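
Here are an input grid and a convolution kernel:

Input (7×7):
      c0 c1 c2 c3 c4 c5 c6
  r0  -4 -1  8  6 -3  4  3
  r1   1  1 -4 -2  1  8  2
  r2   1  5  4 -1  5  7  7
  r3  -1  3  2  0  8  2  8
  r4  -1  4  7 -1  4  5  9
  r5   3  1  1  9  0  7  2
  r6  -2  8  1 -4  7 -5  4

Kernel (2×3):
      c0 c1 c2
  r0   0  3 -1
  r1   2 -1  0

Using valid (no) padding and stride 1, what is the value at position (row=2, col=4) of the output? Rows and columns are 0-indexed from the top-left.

28

The receptive field on the input at this output position is [5 7 7 / 8 2 8]. Elementwise product with the kernel and sum: 7·3 + 7·-1 + 8·2 + 2·-1.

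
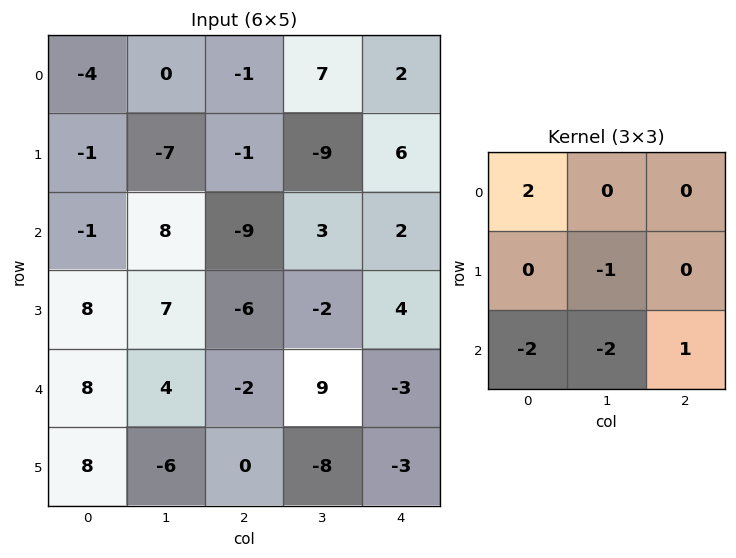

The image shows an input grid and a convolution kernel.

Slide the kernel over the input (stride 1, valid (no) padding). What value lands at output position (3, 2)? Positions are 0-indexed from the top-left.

The receptive field on the input at this output position is [-6 -2 4 / -2 9 -3 / 0 -8 -3]. Elementwise product with the kernel and sum: -6·2 + 9·-1 + 0·-2 + -8·-2 + -3·1.

-8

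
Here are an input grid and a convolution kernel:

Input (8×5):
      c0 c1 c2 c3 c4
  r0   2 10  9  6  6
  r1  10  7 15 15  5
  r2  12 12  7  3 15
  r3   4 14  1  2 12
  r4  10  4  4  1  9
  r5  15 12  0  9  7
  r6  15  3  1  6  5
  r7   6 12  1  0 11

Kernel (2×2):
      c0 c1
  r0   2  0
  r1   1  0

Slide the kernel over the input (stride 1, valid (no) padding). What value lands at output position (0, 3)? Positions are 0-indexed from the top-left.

27

The receptive field on the input at this output position is [6 6 / 15 5]. Elementwise product with the kernel and sum: 6·2 + 15·1.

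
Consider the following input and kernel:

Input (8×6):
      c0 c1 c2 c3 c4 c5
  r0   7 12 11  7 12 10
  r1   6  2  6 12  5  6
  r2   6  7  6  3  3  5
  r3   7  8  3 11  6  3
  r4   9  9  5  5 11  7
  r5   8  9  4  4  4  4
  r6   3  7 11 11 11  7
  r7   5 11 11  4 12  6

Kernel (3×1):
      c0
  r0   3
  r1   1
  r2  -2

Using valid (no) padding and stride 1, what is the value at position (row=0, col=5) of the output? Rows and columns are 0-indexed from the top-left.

The receptive field on the input at this output position is [10 / 6 / 5]. Elementwise product with the kernel and sum: 10·3 + 6·1 + 5·-2.

26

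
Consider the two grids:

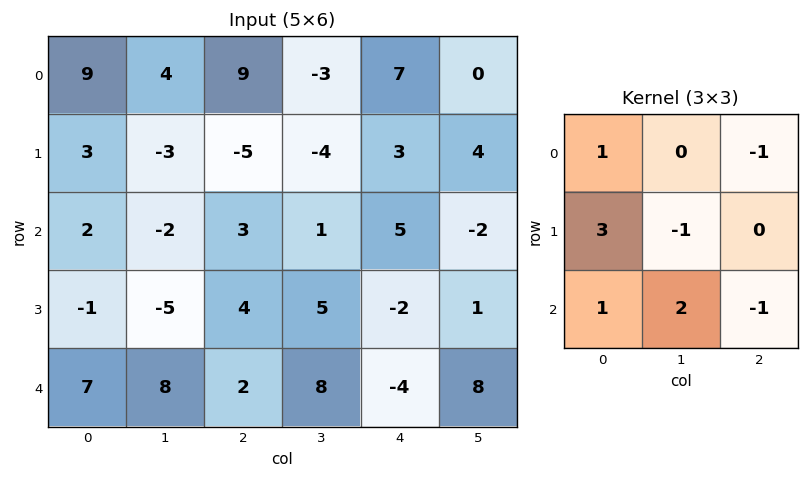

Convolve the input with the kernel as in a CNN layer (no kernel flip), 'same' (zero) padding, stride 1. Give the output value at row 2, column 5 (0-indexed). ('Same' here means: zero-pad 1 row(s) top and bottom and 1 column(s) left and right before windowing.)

20

The receptive field on the zero-padded input at this output position is [3 4 0 / 5 -2 0 / -2 1 0]. Elementwise product with the kernel and sum: 3·1 + 0·-1 + 5·3 + -2·-1 + -2·1 + 1·2 + 0·-1.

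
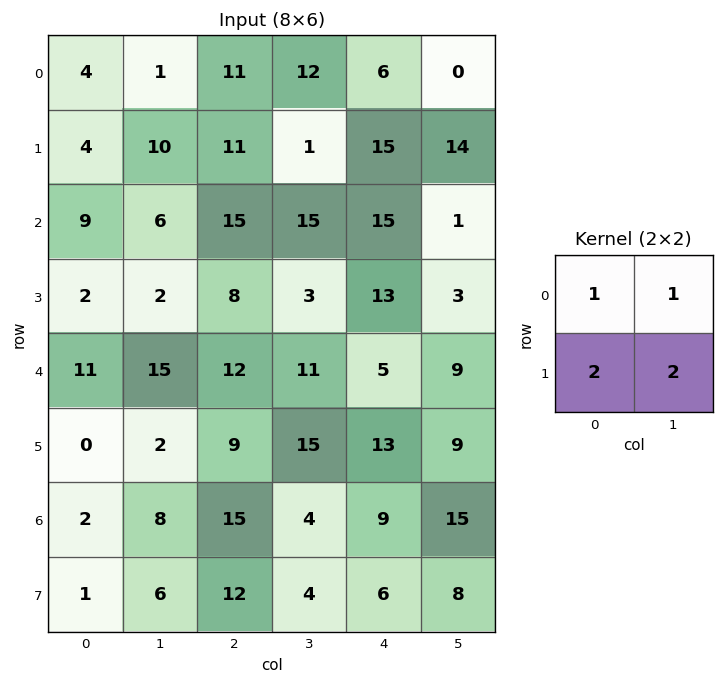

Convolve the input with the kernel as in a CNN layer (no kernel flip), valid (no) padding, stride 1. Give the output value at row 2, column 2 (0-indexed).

52

The receptive field on the input at this output position is [15 15 / 8 3]. Elementwise product with the kernel and sum: 15·1 + 15·1 + 8·2 + 3·2.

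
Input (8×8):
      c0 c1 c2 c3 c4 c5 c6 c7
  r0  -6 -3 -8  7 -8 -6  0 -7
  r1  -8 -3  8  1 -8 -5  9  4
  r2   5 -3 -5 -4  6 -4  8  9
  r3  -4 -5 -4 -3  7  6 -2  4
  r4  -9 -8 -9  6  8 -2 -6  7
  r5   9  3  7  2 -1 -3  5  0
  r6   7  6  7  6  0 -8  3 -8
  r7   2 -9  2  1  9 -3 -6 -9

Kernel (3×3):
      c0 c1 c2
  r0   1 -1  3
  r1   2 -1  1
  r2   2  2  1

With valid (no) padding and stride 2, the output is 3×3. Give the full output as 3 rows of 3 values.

-33 -44 8
-57 21 46
27 46 -15

Output[0,0]: The receptive field on the input at this output position is [-6 -3 -8 / -8 -3 8 / 5 -3 -5]. Elementwise product with the kernel and sum: -6·1 + -3·-1 + -8·3 + -8·2 + -3·-1 + 8·1 + 5·2 + -3·2 + -5·1.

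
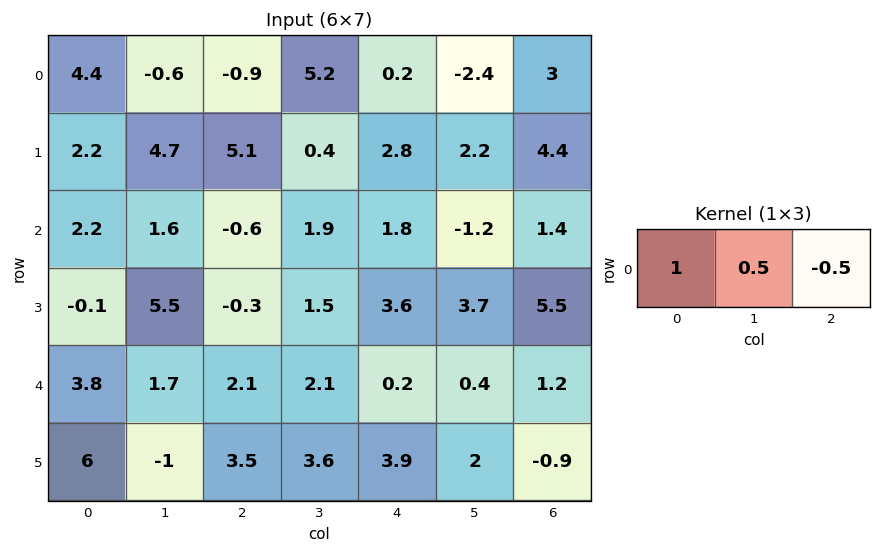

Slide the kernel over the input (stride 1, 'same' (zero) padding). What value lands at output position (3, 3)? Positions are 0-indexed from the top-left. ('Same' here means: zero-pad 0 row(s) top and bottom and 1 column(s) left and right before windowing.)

-1.35

The receptive field on the zero-padded input at this output position is [-0.3 1.5 3.6]. Elementwise product with the kernel and sum: -0.3·1 + 1.5·0.5 + 3.6·-0.5.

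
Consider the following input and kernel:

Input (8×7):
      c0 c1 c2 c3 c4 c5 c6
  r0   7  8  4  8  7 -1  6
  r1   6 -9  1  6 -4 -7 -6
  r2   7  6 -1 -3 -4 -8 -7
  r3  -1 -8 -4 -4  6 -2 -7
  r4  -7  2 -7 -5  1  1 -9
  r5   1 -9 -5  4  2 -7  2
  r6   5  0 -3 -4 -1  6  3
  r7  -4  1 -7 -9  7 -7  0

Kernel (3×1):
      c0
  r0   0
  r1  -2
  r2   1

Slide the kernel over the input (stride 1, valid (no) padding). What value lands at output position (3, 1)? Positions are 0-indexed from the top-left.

-13

The receptive field on the input at this output position is [-8 / 2 / -9]. Elementwise product with the kernel and sum: 2·-2 + -9·1.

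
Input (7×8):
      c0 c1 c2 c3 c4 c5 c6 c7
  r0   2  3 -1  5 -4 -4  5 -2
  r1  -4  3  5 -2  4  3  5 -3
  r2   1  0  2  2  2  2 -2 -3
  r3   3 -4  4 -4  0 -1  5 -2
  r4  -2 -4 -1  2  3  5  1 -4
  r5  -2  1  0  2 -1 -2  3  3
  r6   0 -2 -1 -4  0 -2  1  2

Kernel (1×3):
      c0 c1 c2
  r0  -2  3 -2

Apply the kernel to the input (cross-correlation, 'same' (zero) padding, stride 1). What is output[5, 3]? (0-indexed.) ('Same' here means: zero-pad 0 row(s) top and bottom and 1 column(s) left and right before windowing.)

8

The receptive field on the zero-padded input at this output position is [0 2 -1]. Elementwise product with the kernel and sum: 0·-2 + 2·3 + -1·-2.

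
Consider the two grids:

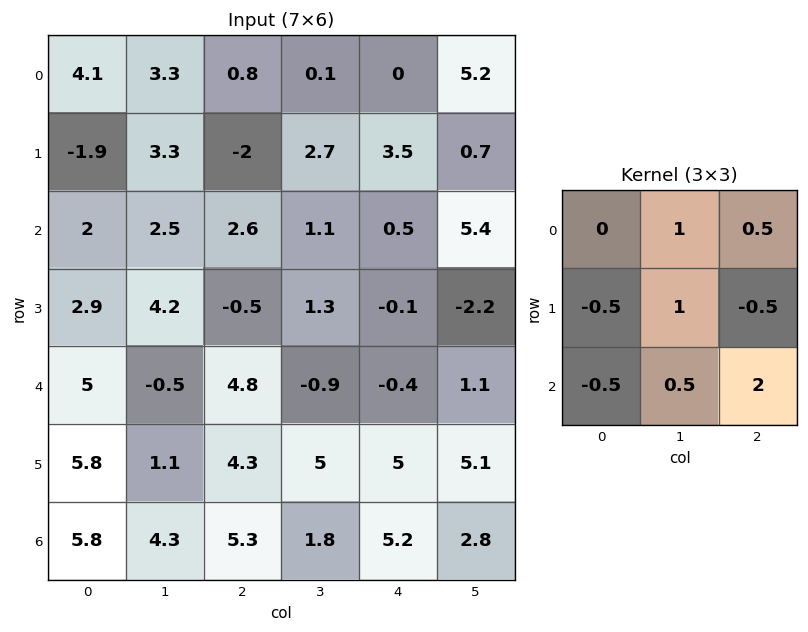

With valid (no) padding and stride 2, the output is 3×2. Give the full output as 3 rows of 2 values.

14.4 2.3
13.65 -0.7
7.8 7.9

Output[0,0]: The receptive field on the input at this output position is [4.1 3.3 0.8 / -1.9 3.3 -2 / 2 2.5 2.6]. Elementwise product with the kernel and sum: 3.3·1 + 0.8·0.5 + -1.9·-0.5 + 3.3·1 + -2·-0.5 + 2·-0.5 + 2.5·0.5 + 2.6·2.
Output[0,1]: The receptive field on the input at this output position is [0.8 0.1 0 / -2 2.7 3.5 / 2.6 1.1 0.5]. Elementwise product with the kernel and sum: 0.1·1 + 0·0.5 + -2·-0.5 + 2.7·1 + 3.5·-0.5 + 2.6·-0.5 + 1.1·0.5 + 0.5·2.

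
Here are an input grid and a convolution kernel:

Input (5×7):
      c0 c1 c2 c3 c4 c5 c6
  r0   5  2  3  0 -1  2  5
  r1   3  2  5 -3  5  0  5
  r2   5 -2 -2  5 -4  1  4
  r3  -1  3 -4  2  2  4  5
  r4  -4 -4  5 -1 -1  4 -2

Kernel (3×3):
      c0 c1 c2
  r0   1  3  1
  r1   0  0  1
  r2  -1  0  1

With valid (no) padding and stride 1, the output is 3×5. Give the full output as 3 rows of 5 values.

12 15 5 -5 23
9 18 3 15 17
2 2 5 3 7

Output[0,0]: The receptive field on the input at this output position is [5 2 3 / 3 2 5 / 5 -2 -2]. Elementwise product with the kernel and sum: 5·1 + 2·3 + 3·1 + 5·1 + 5·-1 + -2·1.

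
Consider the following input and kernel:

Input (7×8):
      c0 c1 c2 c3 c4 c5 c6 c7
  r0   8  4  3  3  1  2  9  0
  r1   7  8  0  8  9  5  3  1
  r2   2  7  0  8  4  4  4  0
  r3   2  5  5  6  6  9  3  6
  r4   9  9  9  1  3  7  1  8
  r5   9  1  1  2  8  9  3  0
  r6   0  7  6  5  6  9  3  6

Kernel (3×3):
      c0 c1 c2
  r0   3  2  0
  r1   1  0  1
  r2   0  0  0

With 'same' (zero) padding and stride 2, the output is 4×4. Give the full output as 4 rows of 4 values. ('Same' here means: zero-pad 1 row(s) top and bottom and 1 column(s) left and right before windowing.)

Output[0,0]: The receptive field on the zero-padded input at this output position is [0 0 0 / 0 8 4 / 0 7 8]. Elementwise product with the kernel and sum: 0·3 + 0·2 + 0·1 + 4·1.

4 7 5 2
21 39 54 25
13 35 38 48
25 17 36 48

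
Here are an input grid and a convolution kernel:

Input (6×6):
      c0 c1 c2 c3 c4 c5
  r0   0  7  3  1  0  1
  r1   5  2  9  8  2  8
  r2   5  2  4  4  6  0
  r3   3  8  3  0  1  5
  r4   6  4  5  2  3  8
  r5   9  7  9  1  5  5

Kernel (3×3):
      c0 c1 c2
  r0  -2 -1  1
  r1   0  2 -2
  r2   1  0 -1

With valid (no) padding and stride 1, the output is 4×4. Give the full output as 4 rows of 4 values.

Output[0,0]: The receptive field on the input at this output position is [0 7 3 / 5 2 9 / 5 2 4]. Elementwise product with the kernel and sum: 0·-2 + 7·-1 + 3·1 + 2·2 + 9·-2 + 5·1 + 4·-1.
Output[0,1]: The receptive field on the input at this output position is [7 3 1 / 2 9 8 / 2 4 4]. Elementwise product with the kernel and sum: 7·-2 + 3·-1 + 1·1 + 9·2 + 8·-2 + 2·1 + 4·-1.

-17 -16 3 -9
-7 3 -26 -3
3 4 -6 -28
-13 -7 -3 -10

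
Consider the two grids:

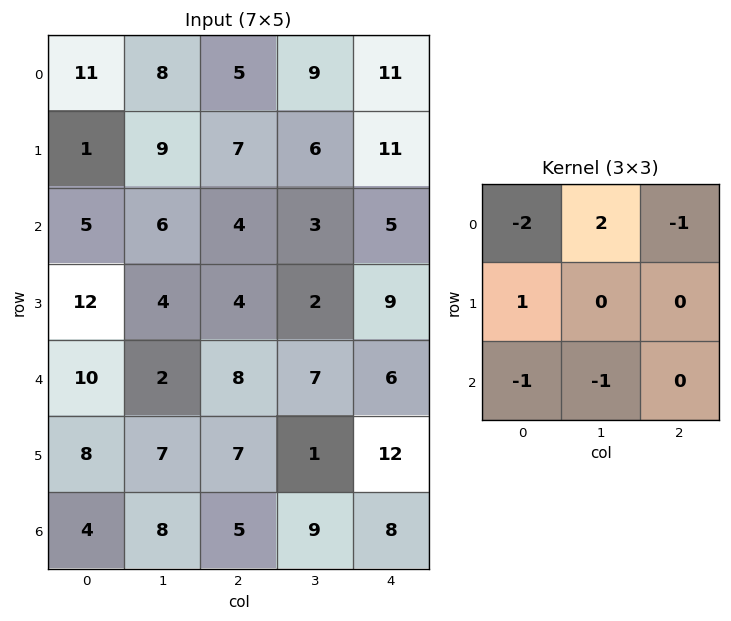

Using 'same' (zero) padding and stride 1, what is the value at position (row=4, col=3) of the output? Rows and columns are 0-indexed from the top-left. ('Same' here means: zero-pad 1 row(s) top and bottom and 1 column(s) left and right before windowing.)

The receptive field on the zero-padded input at this output position is [4 2 9 / 8 7 6 / 7 1 12]. Elementwise product with the kernel and sum: 4·-2 + 2·2 + 9·-1 + 8·1 + 7·-1 + 1·-1.

-13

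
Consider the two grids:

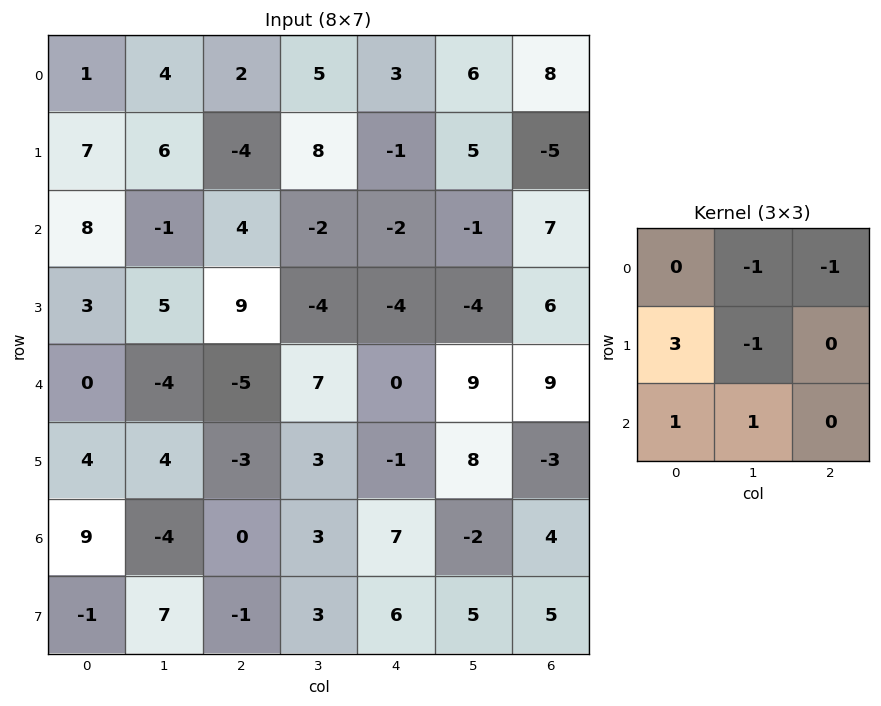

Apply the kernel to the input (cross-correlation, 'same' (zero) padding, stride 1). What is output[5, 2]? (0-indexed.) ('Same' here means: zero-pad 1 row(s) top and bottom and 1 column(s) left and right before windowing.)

9

The receptive field on the zero-padded input at this output position is [-4 -5 7 / 4 -3 3 / -4 0 3]. Elementwise product with the kernel and sum: -5·-1 + 7·-1 + 4·3 + -3·-1 + -4·1 + 0·1.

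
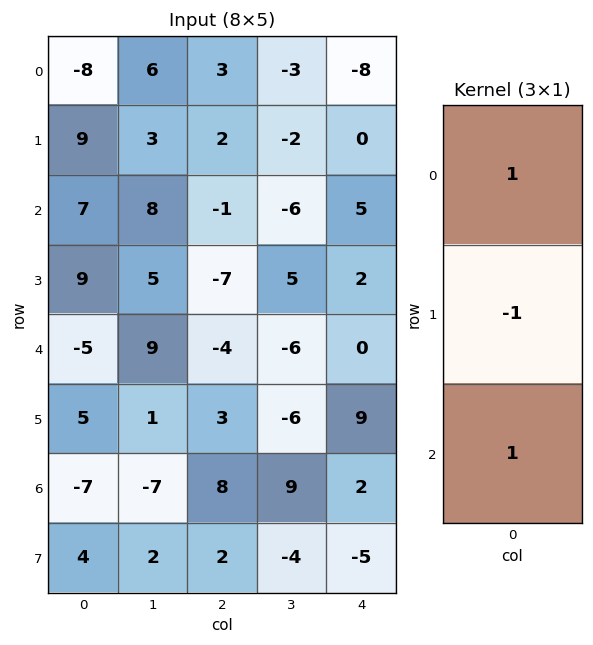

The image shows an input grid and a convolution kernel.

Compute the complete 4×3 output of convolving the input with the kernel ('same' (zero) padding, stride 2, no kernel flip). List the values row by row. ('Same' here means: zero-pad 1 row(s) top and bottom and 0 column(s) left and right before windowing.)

17 -1 8
11 -4 -3
19 0 11
16 -3 2

Output[0,0]: The receptive field on the zero-padded input at this output position is [0 / -8 / 9]. Elementwise product with the kernel and sum: 0·1 + -8·-1 + 9·1.
Output[0,1]: The receptive field on the zero-padded input at this output position is [0 / 3 / 2]. Elementwise product with the kernel and sum: 0·1 + 3·-1 + 2·1.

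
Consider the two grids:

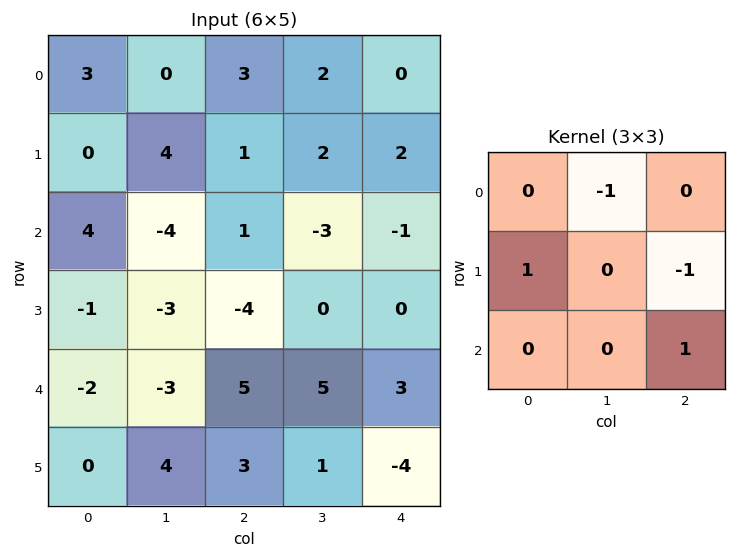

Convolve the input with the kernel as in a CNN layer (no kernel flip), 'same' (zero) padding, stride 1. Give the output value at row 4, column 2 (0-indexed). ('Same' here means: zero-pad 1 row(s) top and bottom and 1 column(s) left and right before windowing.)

-3

The receptive field on the zero-padded input at this output position is [-3 -4 0 / -3 5 5 / 4 3 1]. Elementwise product with the kernel and sum: -4·-1 + -3·1 + 5·-1 + 1·1.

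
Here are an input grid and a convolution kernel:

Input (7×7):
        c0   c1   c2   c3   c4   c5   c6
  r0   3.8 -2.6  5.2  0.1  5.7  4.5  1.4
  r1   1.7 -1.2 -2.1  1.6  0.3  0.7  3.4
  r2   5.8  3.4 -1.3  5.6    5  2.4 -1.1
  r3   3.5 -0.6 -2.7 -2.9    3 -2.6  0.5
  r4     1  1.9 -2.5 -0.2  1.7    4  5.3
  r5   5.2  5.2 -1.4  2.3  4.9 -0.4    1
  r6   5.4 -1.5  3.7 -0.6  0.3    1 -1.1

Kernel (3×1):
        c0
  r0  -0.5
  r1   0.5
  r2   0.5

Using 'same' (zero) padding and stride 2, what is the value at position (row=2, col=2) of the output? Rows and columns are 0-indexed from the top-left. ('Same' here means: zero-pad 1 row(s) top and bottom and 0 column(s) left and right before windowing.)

The receptive field on the zero-padded input at this output position is [3 / 1.7 / 4.9]. Elementwise product with the kernel and sum: 3·-0.5 + 1.7·0.5 + 4.9·0.5.

1.8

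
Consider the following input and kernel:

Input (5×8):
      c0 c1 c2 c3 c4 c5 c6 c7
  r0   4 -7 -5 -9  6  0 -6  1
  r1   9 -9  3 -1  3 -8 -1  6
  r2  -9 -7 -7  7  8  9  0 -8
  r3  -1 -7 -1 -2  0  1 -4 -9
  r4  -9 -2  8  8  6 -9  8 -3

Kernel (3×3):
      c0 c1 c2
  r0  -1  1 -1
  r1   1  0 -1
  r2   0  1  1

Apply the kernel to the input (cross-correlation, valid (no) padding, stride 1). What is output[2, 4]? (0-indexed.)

The receptive field on the input at this output position is [8 9 0 / 0 1 -4 / 6 -9 8]. Elementwise product with the kernel and sum: 8·-1 + 9·1 + 0·-1 + 0·1 + -4·-1 + -9·1 + 8·1.

4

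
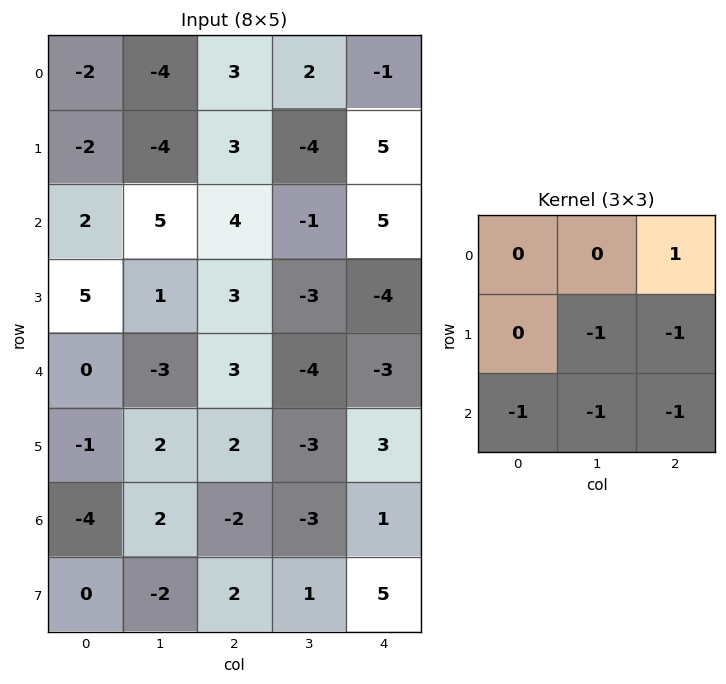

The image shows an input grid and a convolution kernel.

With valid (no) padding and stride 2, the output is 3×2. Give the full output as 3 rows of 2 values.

-7 -10
0 16
3 1

Output[0,0]: The receptive field on the input at this output position is [-2 -4 3 / -2 -4 3 / 2 5 4]. Elementwise product with the kernel and sum: 3·1 + -4·-1 + 3·-1 + 2·-1 + 5·-1 + 4·-1.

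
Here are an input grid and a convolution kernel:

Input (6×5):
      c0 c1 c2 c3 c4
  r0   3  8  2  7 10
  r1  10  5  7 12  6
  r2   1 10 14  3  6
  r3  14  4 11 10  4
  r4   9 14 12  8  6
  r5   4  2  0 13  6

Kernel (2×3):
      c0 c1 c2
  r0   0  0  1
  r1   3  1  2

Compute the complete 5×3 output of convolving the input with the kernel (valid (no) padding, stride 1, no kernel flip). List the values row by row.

Output[0,0]: The receptive field on the input at this output position is [3 8 2 / 10 5 7]. Elementwise product with the kernel and sum: 2·1 + 10·3 + 5·1 + 7·2.
Output[0,1]: The receptive field on the input at this output position is [8 2 7 / 5 7 12]. Elementwise product with the kernel and sum: 7·1 + 5·3 + 7·1 + 12·2.

51 53 55
48 62 63
82 46 57
76 80 60
26 40 31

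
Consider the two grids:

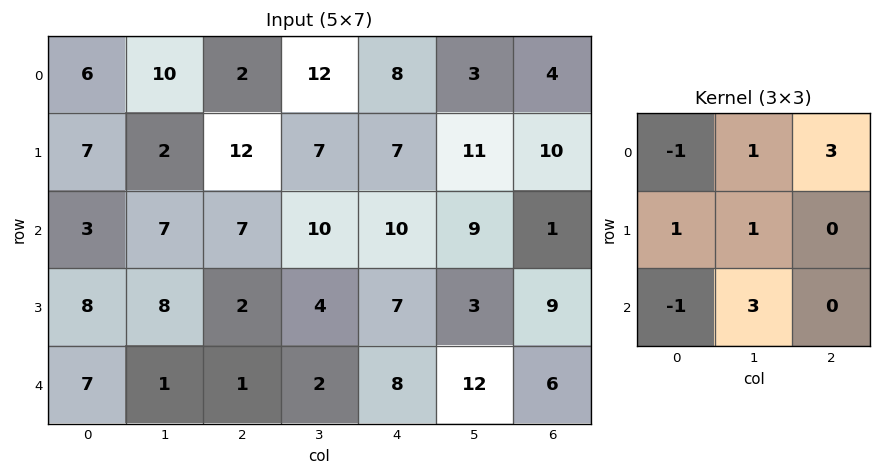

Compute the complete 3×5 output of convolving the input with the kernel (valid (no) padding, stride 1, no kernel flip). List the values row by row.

Output[0,0]: The receptive field on the input at this output position is [6 10 2 / 7 2 12 / 3 7 7]. Elementwise product with the kernel and sum: 6·-1 + 10·1 + 2·3 + 7·1 + 2·1 + 3·-1 + 7·3.
Output[0,1]: The receptive field on the input at this output position is [10 2 12 / 2 12 7 / 7 7 10]. Elementwise product with the kernel and sum: 10·-1 + 2·1 + 12·3 + 2·1 + 12·1 + 7·-1 + 7·3.

37 56 76 39 42
57 43 43 70 55
37 42 44 60 40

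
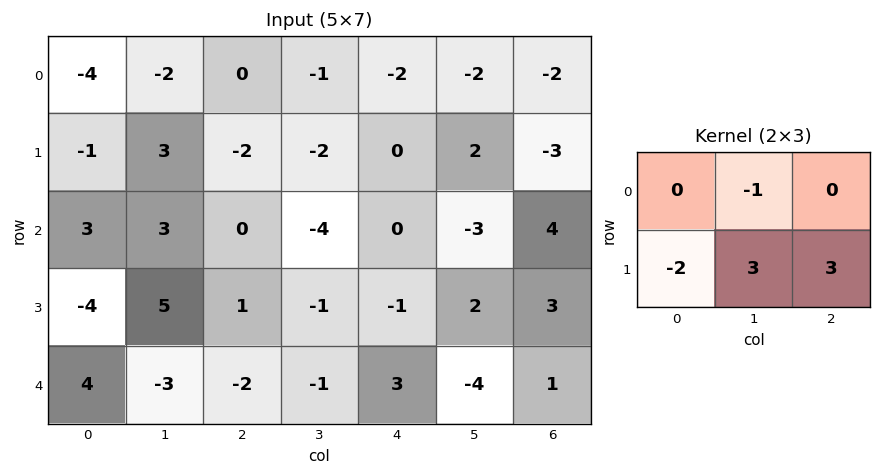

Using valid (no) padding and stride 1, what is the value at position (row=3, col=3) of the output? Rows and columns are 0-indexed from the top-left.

The receptive field on the input at this output position is [-1 -1 2 / -1 3 -4]. Elementwise product with the kernel and sum: -1·-1 + -1·-2 + 3·3 + -4·3.

0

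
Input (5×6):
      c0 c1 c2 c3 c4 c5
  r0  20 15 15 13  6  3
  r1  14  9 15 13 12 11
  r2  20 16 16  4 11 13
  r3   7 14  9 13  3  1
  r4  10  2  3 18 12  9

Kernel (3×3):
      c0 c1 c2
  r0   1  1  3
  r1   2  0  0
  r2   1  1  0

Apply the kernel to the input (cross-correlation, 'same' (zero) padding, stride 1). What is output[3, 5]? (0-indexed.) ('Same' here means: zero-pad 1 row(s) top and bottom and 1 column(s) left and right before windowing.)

The receptive field on the zero-padded input at this output position is [11 13 0 / 3 1 0 / 12 9 0]. Elementwise product with the kernel and sum: 11·1 + 13·1 + 0·3 + 3·2 + 12·1 + 9·1.

51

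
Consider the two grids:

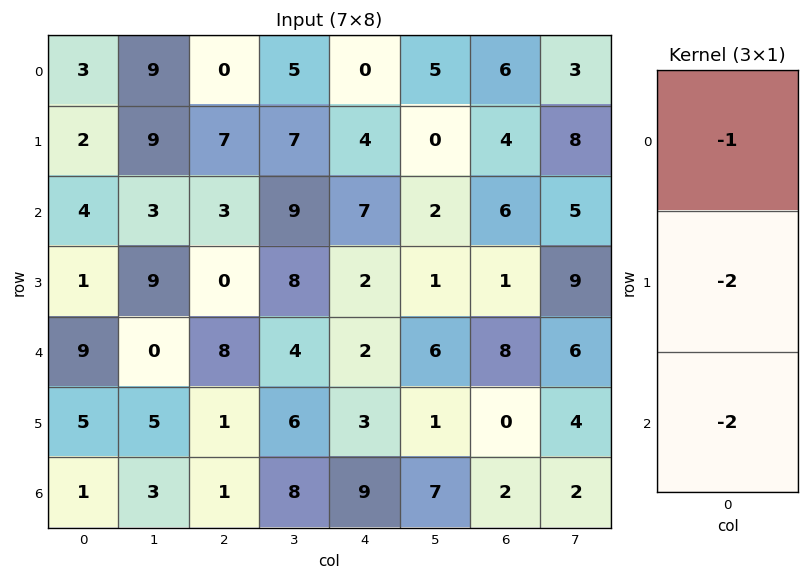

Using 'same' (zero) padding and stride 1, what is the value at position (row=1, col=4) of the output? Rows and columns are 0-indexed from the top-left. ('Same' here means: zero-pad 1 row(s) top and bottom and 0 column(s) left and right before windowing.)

The receptive field on the zero-padded input at this output position is [0 / 4 / 7]. Elementwise product with the kernel and sum: 0·-1 + 4·-2 + 7·-2.

-22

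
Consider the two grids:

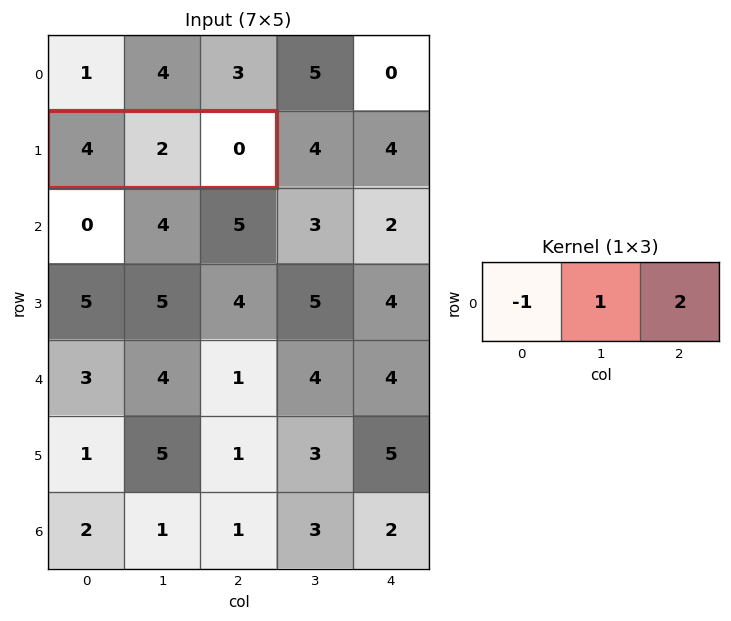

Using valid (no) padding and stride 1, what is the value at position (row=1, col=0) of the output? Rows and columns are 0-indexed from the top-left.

-2

The receptive field on the input at this output position is [4 2 0]. Elementwise product with the kernel and sum: 4·-1 + 2·1 + 0·2.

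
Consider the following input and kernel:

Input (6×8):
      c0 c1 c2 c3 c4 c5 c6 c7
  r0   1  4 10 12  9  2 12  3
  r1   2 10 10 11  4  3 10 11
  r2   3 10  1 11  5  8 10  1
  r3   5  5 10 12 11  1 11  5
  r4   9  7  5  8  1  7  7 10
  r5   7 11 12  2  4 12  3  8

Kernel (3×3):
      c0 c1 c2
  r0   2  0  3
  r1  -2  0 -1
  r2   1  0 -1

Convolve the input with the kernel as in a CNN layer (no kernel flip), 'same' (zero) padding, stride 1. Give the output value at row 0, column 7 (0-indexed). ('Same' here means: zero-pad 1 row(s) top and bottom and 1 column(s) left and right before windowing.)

The receptive field on the zero-padded input at this output position is [0 0 0 / 12 3 0 / 10 11 0]. Elementwise product with the kernel and sum: 0·2 + 0·3 + 12·-2 + 0·-1 + 10·1 + 0·-1.

-14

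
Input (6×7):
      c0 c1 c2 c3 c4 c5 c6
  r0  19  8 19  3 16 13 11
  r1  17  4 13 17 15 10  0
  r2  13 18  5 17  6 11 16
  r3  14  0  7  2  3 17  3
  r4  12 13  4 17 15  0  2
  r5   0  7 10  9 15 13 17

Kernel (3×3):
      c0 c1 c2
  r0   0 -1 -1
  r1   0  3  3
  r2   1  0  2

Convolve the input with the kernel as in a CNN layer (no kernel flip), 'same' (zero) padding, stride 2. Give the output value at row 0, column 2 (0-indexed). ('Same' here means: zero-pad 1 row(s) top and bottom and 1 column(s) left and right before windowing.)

The receptive field on the zero-padded input at this output position is [0 0 0 / 3 16 13 / 17 15 10]. Elementwise product with the kernel and sum: 0·-1 + 0·-1 + 16·3 + 13·3 + 17·1 + 10·2.

124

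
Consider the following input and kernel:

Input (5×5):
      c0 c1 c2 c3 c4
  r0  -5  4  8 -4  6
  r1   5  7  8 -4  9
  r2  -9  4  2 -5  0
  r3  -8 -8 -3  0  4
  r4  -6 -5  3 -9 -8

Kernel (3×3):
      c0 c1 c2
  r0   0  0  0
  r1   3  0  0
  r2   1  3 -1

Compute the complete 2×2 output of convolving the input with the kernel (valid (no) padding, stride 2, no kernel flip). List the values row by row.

Output[0,0]: The receptive field on the input at this output position is [-5 4 8 / 5 7 8 / -9 4 2]. Elementwise product with the kernel and sum: 5·3 + -9·1 + 4·3 + 2·-1.

16 11
-48 -25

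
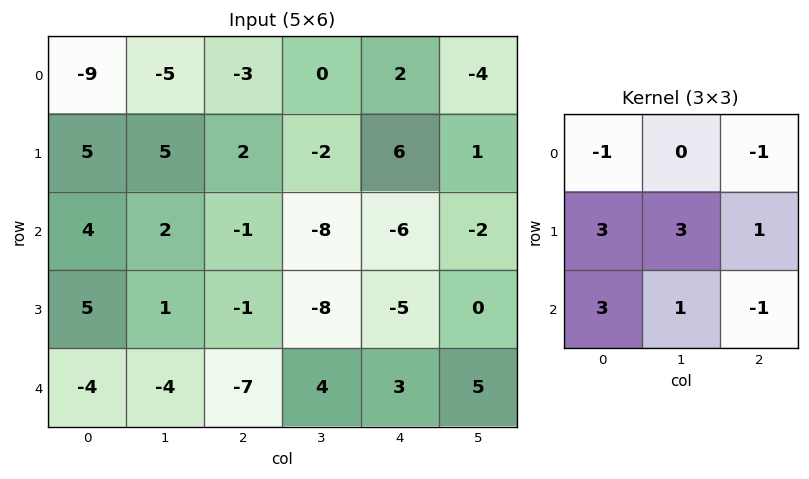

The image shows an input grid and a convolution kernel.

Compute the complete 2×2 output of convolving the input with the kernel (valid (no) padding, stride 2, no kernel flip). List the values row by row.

59 2
5 -45

Output[0,0]: The receptive field on the input at this output position is [-9 -5 -3 / 5 5 2 / 4 2 -1]. Elementwise product with the kernel and sum: -9·-1 + -3·-1 + 5·3 + 5·3 + 2·1 + 4·3 + 2·1 + -1·-1.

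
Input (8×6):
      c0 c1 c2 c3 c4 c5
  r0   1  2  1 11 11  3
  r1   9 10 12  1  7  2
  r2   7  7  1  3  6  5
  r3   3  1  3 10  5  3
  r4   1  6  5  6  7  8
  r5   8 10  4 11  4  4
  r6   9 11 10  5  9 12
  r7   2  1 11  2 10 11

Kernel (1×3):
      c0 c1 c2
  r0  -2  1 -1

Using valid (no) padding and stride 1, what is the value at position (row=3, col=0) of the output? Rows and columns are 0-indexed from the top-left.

-8

The receptive field on the input at this output position is [3 1 3]. Elementwise product with the kernel and sum: 3·-2 + 1·1 + 3·-1.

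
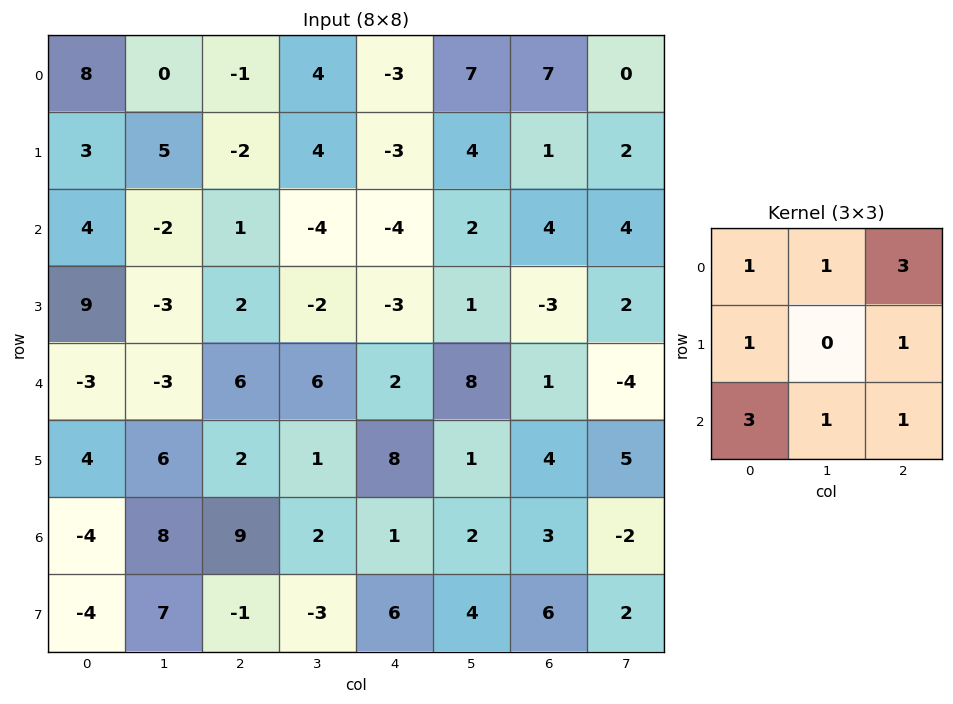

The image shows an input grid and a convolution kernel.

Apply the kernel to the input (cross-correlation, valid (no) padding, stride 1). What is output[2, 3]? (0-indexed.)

25

The receptive field on the input at this output position is [-4 -4 2 / -2 -3 1 / 6 2 8]. Elementwise product with the kernel and sum: -4·1 + -4·1 + 2·3 + -2·1 + 1·1 + 6·3 + 2·1 + 8·1.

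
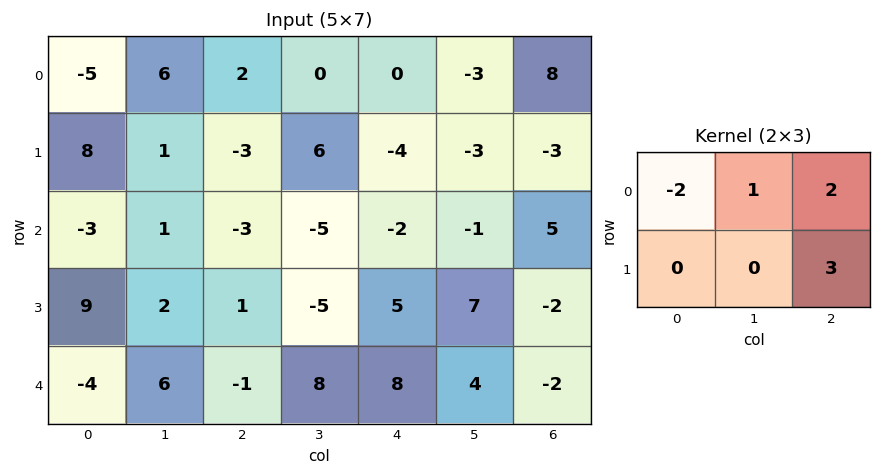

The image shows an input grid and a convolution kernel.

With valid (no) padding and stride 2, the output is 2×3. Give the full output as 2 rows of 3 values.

11 -16 4
4 12 7

Output[0,0]: The receptive field on the input at this output position is [-5 6 2 / 8 1 -3]. Elementwise product with the kernel and sum: -5·-2 + 6·1 + 2·2 + -3·3.
Output[0,1]: The receptive field on the input at this output position is [2 0 0 / -3 6 -4]. Elementwise product with the kernel and sum: 2·-2 + 0·1 + 0·2 + -4·3.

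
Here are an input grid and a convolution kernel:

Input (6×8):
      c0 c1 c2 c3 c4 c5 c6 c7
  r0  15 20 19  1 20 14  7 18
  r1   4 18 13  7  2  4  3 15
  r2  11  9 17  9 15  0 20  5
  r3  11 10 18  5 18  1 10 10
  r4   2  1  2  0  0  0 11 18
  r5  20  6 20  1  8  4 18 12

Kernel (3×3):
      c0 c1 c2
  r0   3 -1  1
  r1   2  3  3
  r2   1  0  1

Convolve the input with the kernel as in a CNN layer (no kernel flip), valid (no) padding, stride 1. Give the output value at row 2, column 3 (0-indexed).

The receptive field on the input at this output position is [9 15 0 / 5 18 1 / 0 0 0]. Elementwise product with the kernel and sum: 9·3 + 15·-1 + 0·1 + 5·2 + 18·3 + 1·3 + 0·1 + 0·1.

79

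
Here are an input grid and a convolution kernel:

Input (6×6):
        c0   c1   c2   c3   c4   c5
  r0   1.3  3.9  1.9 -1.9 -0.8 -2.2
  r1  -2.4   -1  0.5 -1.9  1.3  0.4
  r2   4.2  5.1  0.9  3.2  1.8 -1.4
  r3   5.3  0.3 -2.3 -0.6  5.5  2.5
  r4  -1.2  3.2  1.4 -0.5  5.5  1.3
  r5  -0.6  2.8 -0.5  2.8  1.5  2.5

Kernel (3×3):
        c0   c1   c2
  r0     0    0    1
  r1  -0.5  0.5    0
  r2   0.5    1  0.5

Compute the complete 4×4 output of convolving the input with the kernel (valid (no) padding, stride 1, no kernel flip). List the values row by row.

Output[0,0]: The receptive field on the input at this output position is [1.3 3.9 1.9 / -2.4 -1 0.5 / 4.2 5.1 0.9]. Elementwise product with the kernel and sum: 1.9·1 + -2.4·-0.5 + -1·0.5 + 4.2·0.5 + 5.1·1 + 0.9·0.5.

10.25 3.9 2.55 2.1
2.75 -6.45 3.45 6.15
1.7 4.65 5.6 7.55
2.15 0.8 7.85 9.65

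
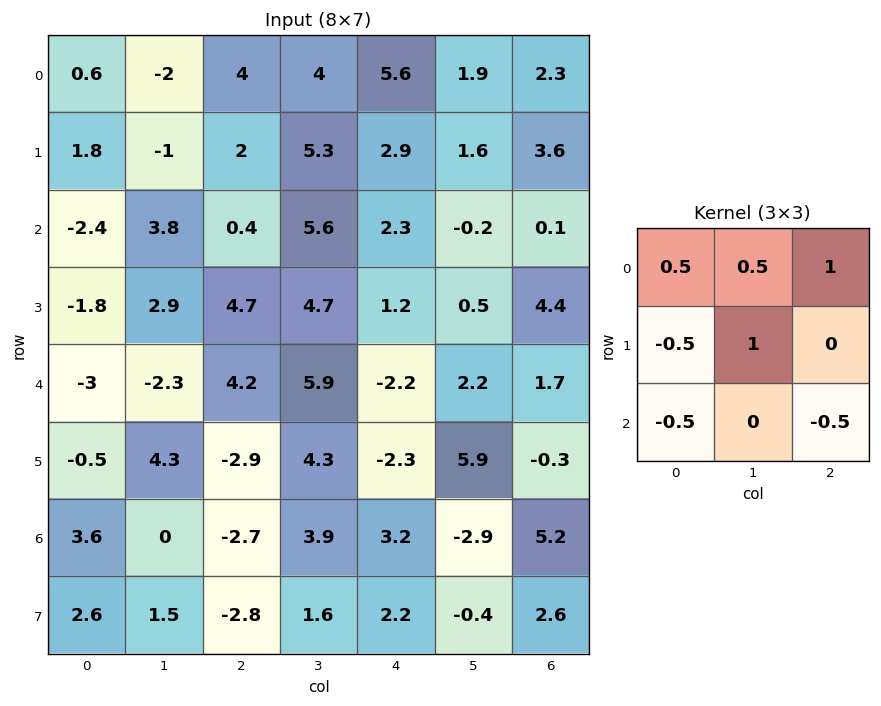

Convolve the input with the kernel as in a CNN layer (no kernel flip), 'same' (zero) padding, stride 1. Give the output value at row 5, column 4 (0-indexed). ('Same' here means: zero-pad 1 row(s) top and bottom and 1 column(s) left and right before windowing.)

-0.9

The receptive field on the zero-padded input at this output position is [5.9 -2.2 2.2 / 4.3 -2.3 5.9 / 3.9 3.2 -2.9]. Elementwise product with the kernel and sum: 5.9·0.5 + -2.2·0.5 + 2.2·1 + 4.3·-0.5 + -2.3·1 + 3.9·-0.5 + -2.9·-0.5.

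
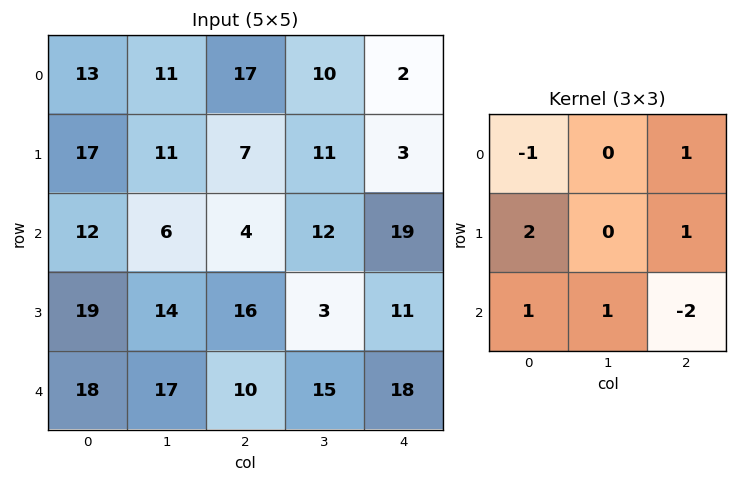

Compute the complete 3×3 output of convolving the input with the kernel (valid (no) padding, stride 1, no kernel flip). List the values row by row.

55 18 -20
19 48 20
61 34 47

Output[0,0]: The receptive field on the input at this output position is [13 11 17 / 17 11 7 / 12 6 4]. Elementwise product with the kernel and sum: 13·-1 + 17·1 + 17·2 + 7·1 + 12·1 + 6·1 + 4·-2.
Output[0,1]: The receptive field on the input at this output position is [11 17 10 / 11 7 11 / 6 4 12]. Elementwise product with the kernel and sum: 11·-1 + 10·1 + 11·2 + 11·1 + 6·1 + 4·1 + 12·-2.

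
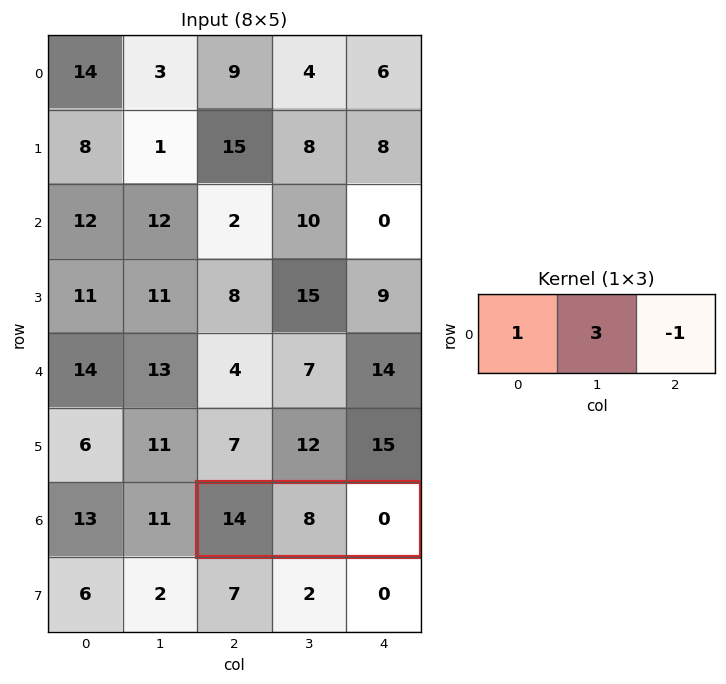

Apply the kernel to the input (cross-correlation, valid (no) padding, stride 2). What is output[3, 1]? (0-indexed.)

38

The receptive field on the input at this output position is [14 8 0]. Elementwise product with the kernel and sum: 14·1 + 8·3 + 0·-1.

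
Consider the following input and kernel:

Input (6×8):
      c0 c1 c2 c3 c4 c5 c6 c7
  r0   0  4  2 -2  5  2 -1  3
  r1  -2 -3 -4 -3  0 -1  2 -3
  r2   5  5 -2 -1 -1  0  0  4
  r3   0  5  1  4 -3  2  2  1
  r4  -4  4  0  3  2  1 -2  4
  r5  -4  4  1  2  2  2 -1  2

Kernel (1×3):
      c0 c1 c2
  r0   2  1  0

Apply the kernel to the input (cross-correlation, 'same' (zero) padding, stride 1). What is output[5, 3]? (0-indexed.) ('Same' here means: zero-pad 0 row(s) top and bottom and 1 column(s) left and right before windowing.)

4

The receptive field on the zero-padded input at this output position is [1 2 2]. Elementwise product with the kernel and sum: 1·2 + 2·1.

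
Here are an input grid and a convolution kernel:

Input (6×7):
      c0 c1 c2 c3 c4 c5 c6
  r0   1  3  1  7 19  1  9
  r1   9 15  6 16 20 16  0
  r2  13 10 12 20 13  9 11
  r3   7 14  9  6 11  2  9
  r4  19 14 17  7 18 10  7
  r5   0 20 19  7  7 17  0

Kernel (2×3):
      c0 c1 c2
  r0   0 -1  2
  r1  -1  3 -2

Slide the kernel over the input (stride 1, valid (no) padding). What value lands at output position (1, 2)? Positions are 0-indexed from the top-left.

The receptive field on the input at this output position is [6 16 20 / 12 20 13]. Elementwise product with the kernel and sum: 16·-1 + 20·2 + 12·-1 + 20·3 + 13·-2.

46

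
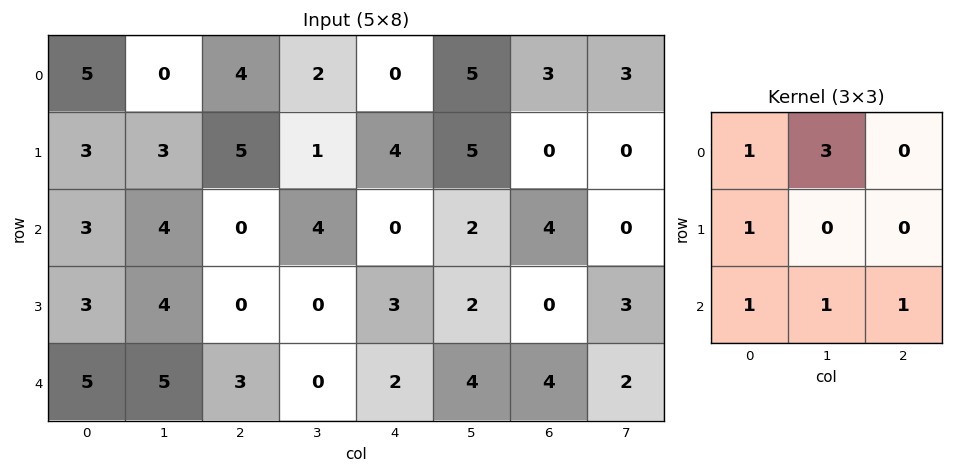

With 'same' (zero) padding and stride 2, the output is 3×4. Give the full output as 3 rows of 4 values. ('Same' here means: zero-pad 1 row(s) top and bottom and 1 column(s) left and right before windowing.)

6 9 12 10
16 26 22 12
9 9 9 6

Output[0,0]: The receptive field on the zero-padded input at this output position is [0 0 0 / 0 5 0 / 0 3 3]. Elementwise product with the kernel and sum: 0·1 + 0·3 + 0·1 + 0·1 + 3·1 + 3·1.
Output[0,1]: The receptive field on the zero-padded input at this output position is [0 0 0 / 0 4 2 / 3 5 1]. Elementwise product with the kernel and sum: 0·1 + 0·3 + 0·1 + 3·1 + 5·1 + 1·1.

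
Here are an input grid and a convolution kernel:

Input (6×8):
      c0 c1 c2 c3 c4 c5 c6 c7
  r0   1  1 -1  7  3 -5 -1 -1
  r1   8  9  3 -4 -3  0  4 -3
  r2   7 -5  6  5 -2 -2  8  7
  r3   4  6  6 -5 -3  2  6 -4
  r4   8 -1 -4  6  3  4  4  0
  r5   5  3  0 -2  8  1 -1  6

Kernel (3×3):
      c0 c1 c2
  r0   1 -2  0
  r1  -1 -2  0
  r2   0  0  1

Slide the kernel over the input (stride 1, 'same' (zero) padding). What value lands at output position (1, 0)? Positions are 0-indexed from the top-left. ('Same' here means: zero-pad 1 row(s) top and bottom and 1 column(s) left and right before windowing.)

-23

The receptive field on the zero-padded input at this output position is [0 1 1 / 0 8 9 / 0 7 -5]. Elementwise product with the kernel and sum: 0·1 + 1·-2 + 0·-1 + 8·-2 + -5·1.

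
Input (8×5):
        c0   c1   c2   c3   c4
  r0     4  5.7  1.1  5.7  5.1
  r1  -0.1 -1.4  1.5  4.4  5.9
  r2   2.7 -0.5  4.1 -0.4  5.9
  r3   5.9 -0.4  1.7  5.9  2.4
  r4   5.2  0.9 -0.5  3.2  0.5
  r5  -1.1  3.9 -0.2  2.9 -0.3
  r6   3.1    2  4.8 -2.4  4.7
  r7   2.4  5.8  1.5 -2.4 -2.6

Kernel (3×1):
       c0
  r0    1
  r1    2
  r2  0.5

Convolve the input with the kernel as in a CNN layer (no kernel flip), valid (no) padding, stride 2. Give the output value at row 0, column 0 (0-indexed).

5.15

The receptive field on the input at this output position is [4 / -0.1 / 2.7]. Elementwise product with the kernel and sum: 4·1 + -0.1·2 + 2.7·0.5.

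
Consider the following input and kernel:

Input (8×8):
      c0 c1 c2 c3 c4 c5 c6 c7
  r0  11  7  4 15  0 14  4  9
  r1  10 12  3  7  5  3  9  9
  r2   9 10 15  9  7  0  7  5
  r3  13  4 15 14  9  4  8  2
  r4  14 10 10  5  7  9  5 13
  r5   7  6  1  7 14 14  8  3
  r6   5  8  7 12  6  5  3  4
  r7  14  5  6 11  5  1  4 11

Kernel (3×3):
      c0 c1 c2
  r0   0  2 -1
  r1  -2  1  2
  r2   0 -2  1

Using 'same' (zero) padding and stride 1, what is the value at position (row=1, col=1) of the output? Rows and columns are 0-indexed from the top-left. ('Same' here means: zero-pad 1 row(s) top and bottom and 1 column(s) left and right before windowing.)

The receptive field on the zero-padded input at this output position is [11 7 4 / 10 12 3 / 9 10 15]. Elementwise product with the kernel and sum: 7·2 + 4·-1 + 10·-2 + 12·1 + 3·2 + 10·-2 + 15·1.

3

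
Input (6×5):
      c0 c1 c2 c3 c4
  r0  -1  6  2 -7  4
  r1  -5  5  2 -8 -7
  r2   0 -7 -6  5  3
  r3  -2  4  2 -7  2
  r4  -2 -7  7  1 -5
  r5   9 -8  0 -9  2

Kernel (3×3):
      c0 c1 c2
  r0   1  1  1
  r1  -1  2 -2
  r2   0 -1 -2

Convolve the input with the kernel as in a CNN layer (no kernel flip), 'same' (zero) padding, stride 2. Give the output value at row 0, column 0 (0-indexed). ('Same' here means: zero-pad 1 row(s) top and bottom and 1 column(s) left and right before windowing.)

-19

The receptive field on the zero-padded input at this output position is [0 0 0 / 0 -1 6 / 0 -5 5]. Elementwise product with the kernel and sum: 0·1 + 0·1 + 0·1 + 0·-1 + -1·2 + 6·-2 + -5·-1 + 5·-2.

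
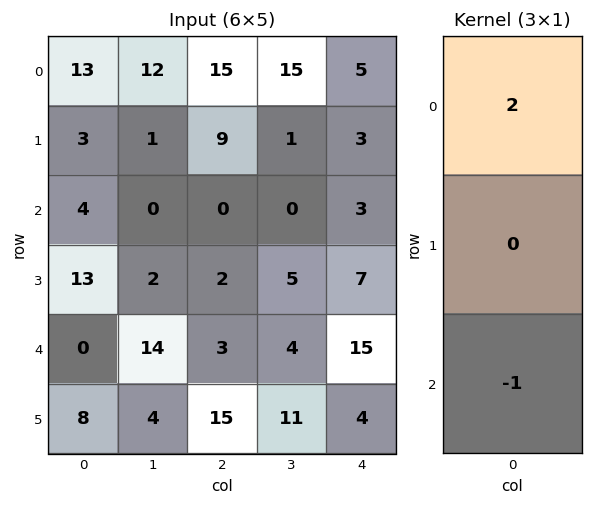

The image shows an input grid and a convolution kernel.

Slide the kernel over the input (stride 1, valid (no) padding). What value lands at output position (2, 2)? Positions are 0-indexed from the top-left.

The receptive field on the input at this output position is [0 / 2 / 3]. Elementwise product with the kernel and sum: 0·2 + 3·-1.

-3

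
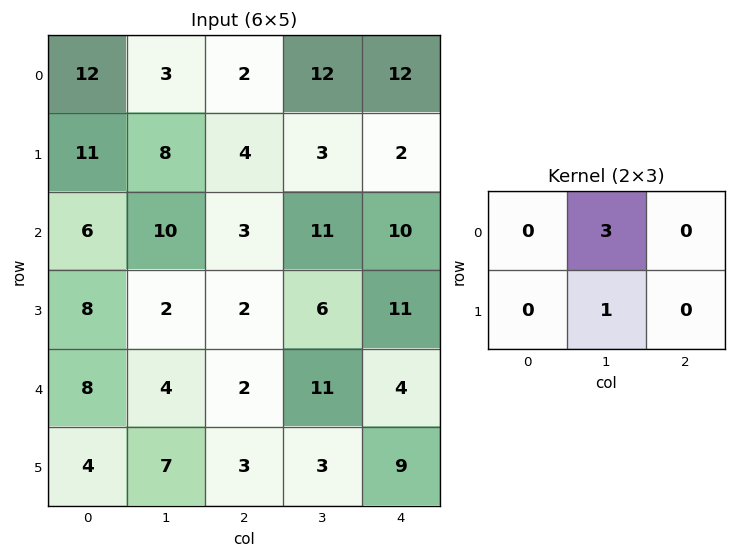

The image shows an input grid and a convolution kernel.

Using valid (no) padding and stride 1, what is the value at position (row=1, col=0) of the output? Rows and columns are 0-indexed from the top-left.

The receptive field on the input at this output position is [11 8 4 / 6 10 3]. Elementwise product with the kernel and sum: 8·3 + 10·1.

34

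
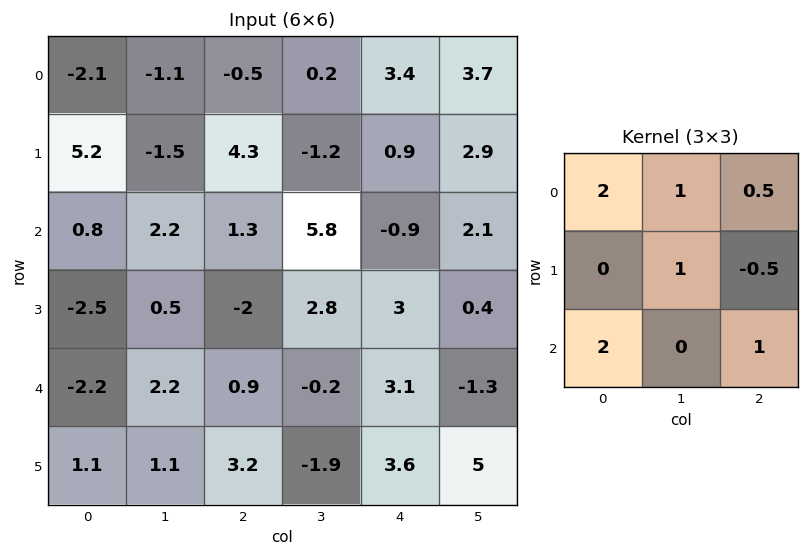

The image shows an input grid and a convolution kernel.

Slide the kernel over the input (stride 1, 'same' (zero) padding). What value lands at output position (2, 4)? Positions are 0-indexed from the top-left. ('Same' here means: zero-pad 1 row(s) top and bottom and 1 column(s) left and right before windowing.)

The receptive field on the zero-padded input at this output position is [-1.2 0.9 2.9 / 5.8 -0.9 2.1 / 2.8 3 0.4]. Elementwise product with the kernel and sum: -1.2·2 + 0.9·1 + 2.9·0.5 + -0.9·1 + 2.1·-0.5 + 2.8·2 + 0.4·1.

4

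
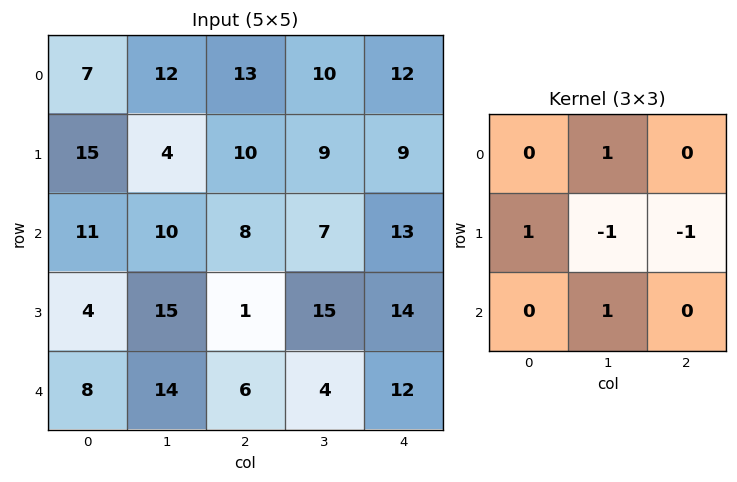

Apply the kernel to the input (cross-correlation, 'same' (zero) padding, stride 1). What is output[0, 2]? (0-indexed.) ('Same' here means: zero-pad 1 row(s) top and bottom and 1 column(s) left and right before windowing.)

-1

The receptive field on the zero-padded input at this output position is [0 0 0 / 12 13 10 / 4 10 9]. Elementwise product with the kernel and sum: 0·1 + 12·1 + 13·-1 + 10·-1 + 10·1.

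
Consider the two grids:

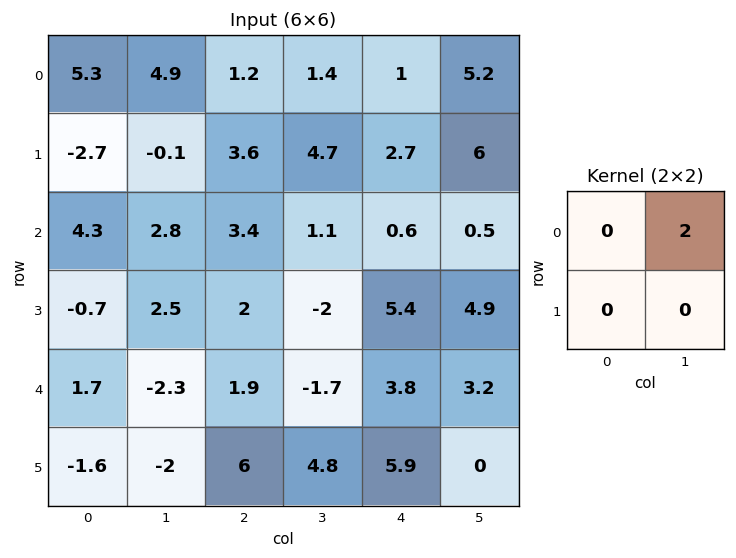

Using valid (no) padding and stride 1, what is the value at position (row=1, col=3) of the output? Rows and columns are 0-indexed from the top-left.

5.4

The receptive field on the input at this output position is [4.7 2.7 / 1.1 0.6]. Elementwise product with the kernel and sum: 2.7·2.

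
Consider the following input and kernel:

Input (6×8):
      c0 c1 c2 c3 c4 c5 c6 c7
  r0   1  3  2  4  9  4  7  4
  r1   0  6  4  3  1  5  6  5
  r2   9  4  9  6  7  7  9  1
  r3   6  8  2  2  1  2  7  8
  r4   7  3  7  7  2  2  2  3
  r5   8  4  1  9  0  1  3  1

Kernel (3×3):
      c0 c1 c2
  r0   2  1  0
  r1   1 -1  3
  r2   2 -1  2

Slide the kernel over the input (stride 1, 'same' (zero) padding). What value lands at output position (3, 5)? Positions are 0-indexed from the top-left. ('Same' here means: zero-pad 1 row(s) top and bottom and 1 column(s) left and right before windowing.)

The receptive field on the zero-padded input at this output position is [7 7 9 / 1 2 7 / 2 2 2]. Elementwise product with the kernel and sum: 7·2 + 7·1 + 1·1 + 2·-1 + 7·3 + 2·2 + 2·-1 + 2·2.

47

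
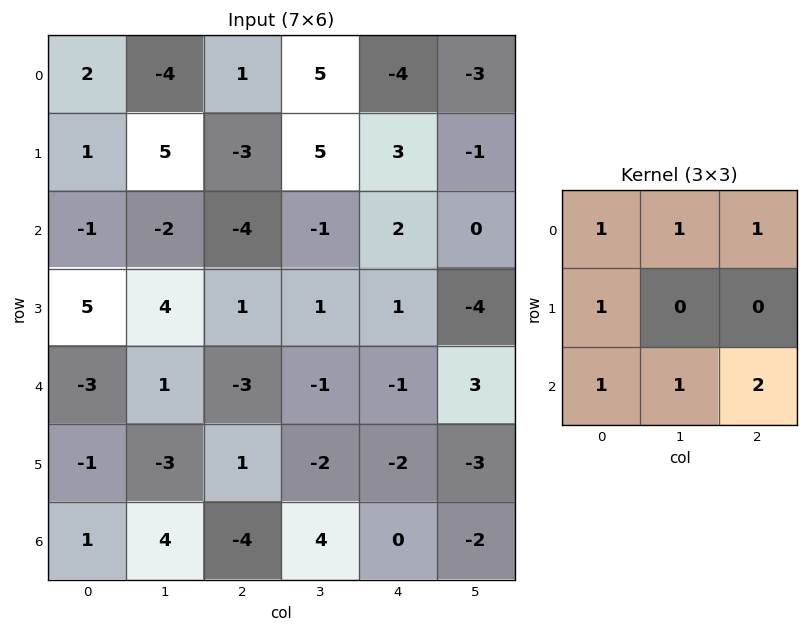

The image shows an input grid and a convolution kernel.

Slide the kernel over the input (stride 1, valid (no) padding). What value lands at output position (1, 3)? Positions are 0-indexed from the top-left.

The receptive field on the input at this output position is [5 3 -1 / -1 2 0 / 1 1 -4]. Elementwise product with the kernel and sum: 5·1 + 3·1 + -1·1 + -1·1 + 1·1 + 1·1 + -4·2.

0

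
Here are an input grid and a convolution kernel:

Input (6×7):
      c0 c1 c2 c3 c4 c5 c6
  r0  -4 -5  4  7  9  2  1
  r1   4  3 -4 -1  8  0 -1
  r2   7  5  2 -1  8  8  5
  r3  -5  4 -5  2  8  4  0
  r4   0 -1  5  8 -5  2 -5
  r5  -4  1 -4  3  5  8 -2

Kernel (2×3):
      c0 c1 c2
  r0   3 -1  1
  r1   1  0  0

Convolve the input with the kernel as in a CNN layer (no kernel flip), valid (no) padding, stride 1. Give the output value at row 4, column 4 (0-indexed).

-17

The receptive field on the input at this output position is [-5 2 -5 / 5 8 -2]. Elementwise product with the kernel and sum: -5·3 + 2·-1 + -5·1 + 5·1.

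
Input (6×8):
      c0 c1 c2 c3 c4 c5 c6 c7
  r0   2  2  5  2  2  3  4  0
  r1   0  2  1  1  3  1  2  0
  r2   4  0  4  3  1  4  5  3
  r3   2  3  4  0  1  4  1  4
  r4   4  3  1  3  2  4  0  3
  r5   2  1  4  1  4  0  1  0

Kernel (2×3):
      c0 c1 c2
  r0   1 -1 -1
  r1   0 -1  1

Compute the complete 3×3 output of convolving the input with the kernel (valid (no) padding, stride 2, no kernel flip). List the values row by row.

Output[0,0]: The receptive field on the input at this output position is [2 2 5 / 0 2 1]. Elementwise product with the kernel and sum: 2·1 + 2·-1 + 5·-1 + 2·-1 + 1·1.
Output[0,1]: The receptive field on the input at this output position is [5 2 2 / 1 1 3]. Elementwise product with the kernel and sum: 5·1 + 2·-1 + 2·-1 + 1·-1 + 3·1.

-6 3 -4
1 1 -11
3 -1 -1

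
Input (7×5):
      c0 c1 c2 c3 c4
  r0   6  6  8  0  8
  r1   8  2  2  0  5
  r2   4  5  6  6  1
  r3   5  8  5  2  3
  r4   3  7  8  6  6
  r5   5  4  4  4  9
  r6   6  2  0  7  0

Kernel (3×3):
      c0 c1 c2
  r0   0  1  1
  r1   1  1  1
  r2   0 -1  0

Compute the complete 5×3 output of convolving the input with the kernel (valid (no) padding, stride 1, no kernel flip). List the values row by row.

Output[0,0]: The receptive field on the input at this output position is [6 6 8 / 8 2 2 / 4 5 6]. Elementwise product with the kernel and sum: 6·1 + 8·1 + 8·1 + 2·1 + 2·1 + 5·-1.

21 6 9
11 14 16
22 19 11
27 24 21
26 26 22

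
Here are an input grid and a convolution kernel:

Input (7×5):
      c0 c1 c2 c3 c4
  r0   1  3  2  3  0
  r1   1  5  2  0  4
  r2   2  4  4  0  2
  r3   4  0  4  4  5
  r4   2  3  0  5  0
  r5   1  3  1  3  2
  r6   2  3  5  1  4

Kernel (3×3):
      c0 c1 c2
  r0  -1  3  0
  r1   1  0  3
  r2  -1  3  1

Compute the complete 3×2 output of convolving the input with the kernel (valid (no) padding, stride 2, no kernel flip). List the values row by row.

29 19
33 30
23 24

Output[0,0]: The receptive field on the input at this output position is [1 3 2 / 1 5 2 / 2 4 4]. Elementwise product with the kernel and sum: 1·-1 + 3·3 + 1·1 + 2·3 + 2·-1 + 4·3 + 4·1.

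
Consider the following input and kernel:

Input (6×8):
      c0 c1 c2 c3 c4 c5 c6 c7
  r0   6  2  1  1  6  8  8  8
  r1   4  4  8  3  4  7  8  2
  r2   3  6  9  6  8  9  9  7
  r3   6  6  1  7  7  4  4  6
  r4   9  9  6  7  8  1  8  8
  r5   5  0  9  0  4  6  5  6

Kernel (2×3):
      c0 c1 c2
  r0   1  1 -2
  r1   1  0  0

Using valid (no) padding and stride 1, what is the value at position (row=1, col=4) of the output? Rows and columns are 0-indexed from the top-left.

3

The receptive field on the input at this output position is [4 7 8 / 8 9 9]. Elementwise product with the kernel and sum: 4·1 + 7·1 + 8·-2 + 8·1.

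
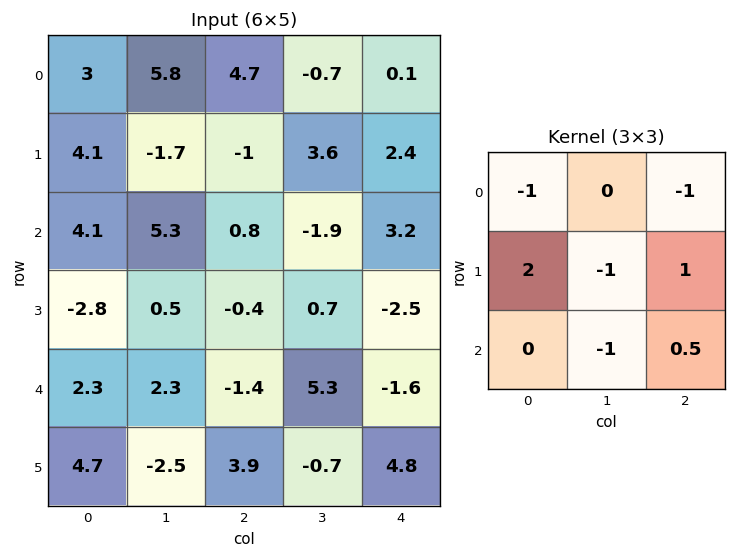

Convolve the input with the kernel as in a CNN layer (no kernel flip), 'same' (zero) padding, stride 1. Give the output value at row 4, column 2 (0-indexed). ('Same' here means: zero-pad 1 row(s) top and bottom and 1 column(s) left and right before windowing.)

The receptive field on the zero-padded input at this output position is [0.5 -0.4 0.7 / 2.3 -1.4 5.3 / -2.5 3.9 -0.7]. Elementwise product with the kernel and sum: 0.5·-1 + 0.7·-1 + 2.3·2 + -1.4·-1 + 5.3·1 + 3.9·-1 + -0.7·0.5.

5.85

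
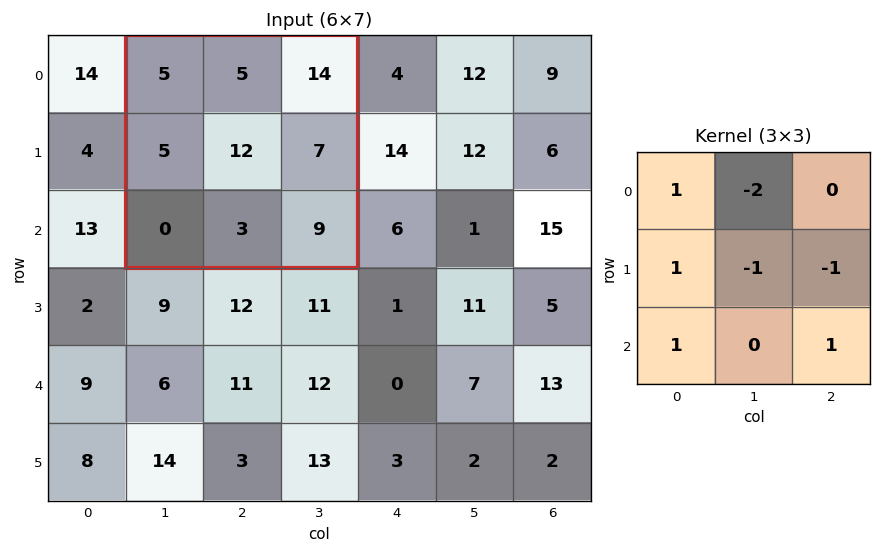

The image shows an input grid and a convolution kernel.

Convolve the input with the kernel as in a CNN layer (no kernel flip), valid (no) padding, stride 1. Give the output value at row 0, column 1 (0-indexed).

-10

The receptive field on the input at this output position is [5 5 14 / 5 12 7 / 0 3 9]. Elementwise product with the kernel and sum: 5·1 + 5·-2 + 5·1 + 12·-1 + 7·-1 + 0·1 + 9·1.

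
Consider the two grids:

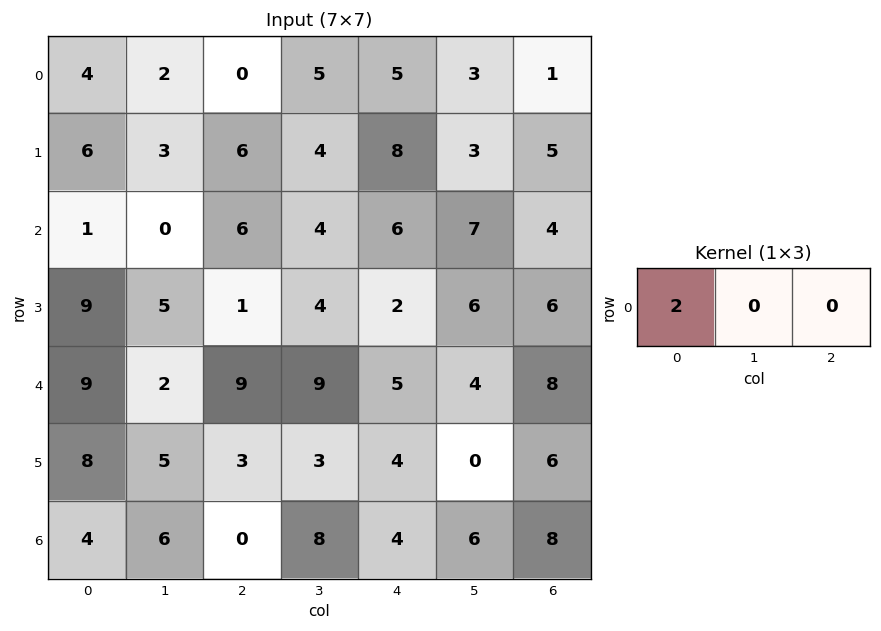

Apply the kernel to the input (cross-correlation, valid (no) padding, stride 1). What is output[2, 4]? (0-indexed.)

The receptive field on the input at this output position is [6 7 4]. Elementwise product with the kernel and sum: 6·2.

12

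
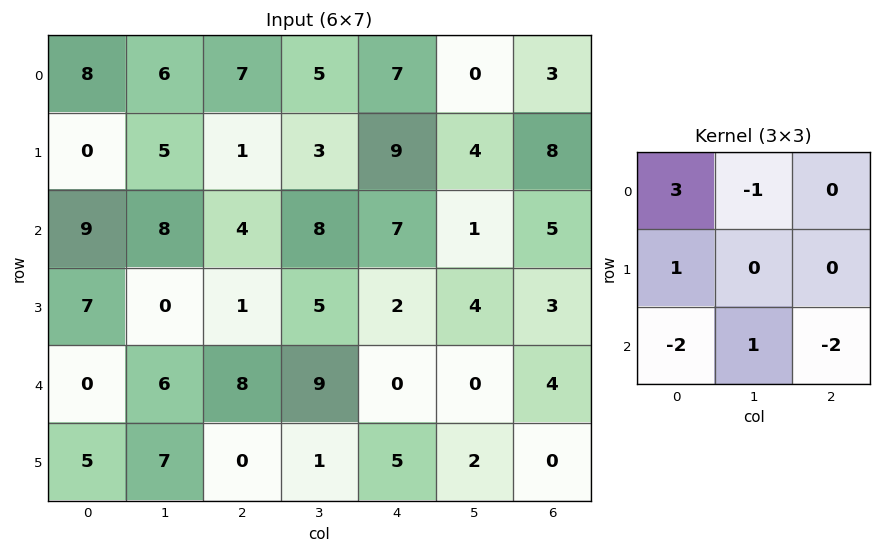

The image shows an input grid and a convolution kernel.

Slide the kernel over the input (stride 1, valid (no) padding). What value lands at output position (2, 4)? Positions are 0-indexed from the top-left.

14

The receptive field on the input at this output position is [7 1 5 / 2 4 3 / 0 0 4]. Elementwise product with the kernel and sum: 7·3 + 1·-1 + 2·1 + 0·-2 + 0·1 + 4·-2.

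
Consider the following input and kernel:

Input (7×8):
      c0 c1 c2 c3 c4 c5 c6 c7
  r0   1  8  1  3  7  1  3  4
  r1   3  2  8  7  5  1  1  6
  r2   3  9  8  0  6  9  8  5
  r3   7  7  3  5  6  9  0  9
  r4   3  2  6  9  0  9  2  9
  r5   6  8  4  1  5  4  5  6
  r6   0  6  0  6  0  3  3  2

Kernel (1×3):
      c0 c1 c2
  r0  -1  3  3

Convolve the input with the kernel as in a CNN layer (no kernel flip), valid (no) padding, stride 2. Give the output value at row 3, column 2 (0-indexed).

18

The receptive field on the input at this output position is [0 3 3]. Elementwise product with the kernel and sum: 0·-1 + 3·3 + 3·3.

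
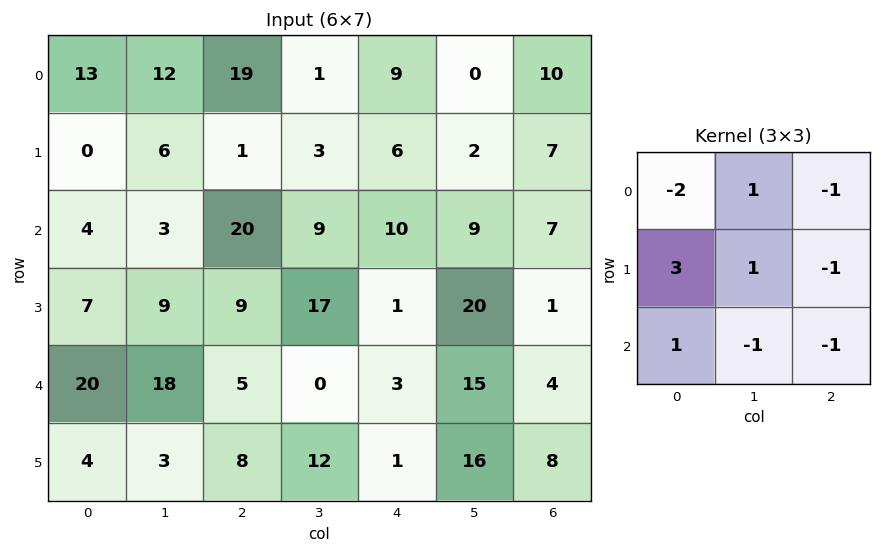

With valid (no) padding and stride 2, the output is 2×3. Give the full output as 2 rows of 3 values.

-47 -45 -21
-7 4 -12

Output[0,0]: The receptive field on the input at this output position is [13 12 19 / 0 6 1 / 4 3 20]. Elementwise product with the kernel and sum: 13·-2 + 12·1 + 19·-1 + 0·3 + 6·1 + 1·-1 + 4·1 + 3·-1 + 20·-1.
Output[0,1]: The receptive field on the input at this output position is [19 1 9 / 1 3 6 / 20 9 10]. Elementwise product with the kernel and sum: 19·-2 + 1·1 + 9·-1 + 1·3 + 3·1 + 6·-1 + 20·1 + 9·-1 + 10·-1.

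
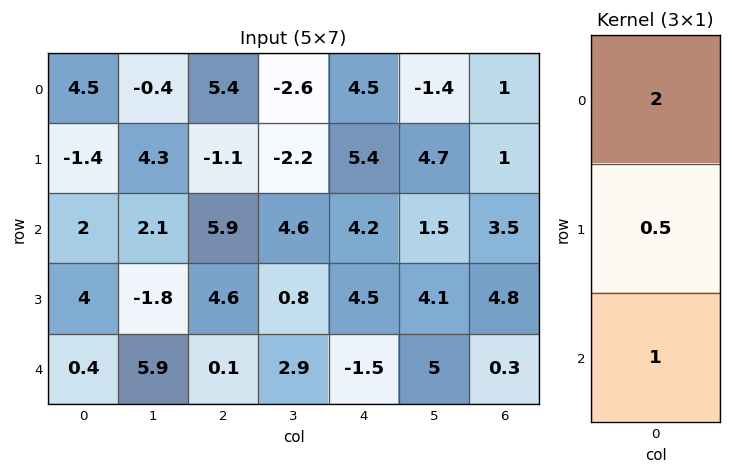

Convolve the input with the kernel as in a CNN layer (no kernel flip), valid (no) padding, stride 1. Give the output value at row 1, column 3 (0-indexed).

-1.3

The receptive field on the input at this output position is [-2.2 / 4.6 / 0.8]. Elementwise product with the kernel and sum: -2.2·2 + 4.6·0.5 + 0.8·1.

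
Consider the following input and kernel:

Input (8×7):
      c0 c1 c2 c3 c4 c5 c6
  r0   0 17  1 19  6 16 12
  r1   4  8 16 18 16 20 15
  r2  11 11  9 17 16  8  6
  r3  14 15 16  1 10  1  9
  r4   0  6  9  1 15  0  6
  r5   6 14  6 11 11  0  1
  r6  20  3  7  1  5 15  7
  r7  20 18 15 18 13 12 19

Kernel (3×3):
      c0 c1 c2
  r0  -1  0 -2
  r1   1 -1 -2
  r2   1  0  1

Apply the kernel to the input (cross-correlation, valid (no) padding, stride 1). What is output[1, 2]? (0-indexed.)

-62

The receptive field on the input at this output position is [16 18 16 / 9 17 16 / 16 1 10]. Elementwise product with the kernel and sum: 16·-1 + 16·-2 + 9·1 + 17·-1 + 16·-2 + 16·1 + 10·1.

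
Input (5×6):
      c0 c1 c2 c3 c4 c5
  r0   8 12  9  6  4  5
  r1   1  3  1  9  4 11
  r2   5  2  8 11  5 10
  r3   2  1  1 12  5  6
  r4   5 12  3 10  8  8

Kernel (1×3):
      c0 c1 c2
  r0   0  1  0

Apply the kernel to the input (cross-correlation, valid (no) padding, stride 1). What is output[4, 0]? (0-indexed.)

The receptive field on the input at this output position is [5 12 3]. Elementwise product with the kernel and sum: 12·1.

12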